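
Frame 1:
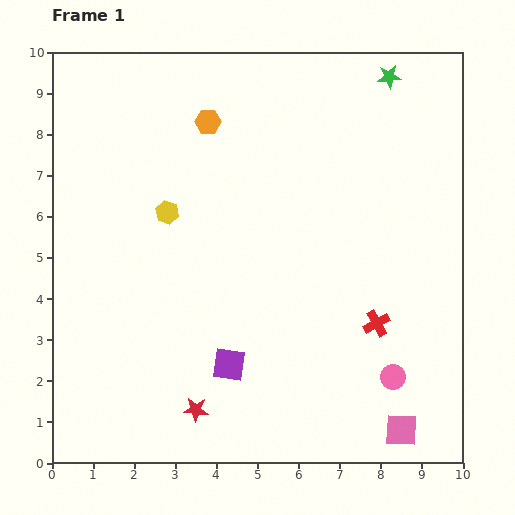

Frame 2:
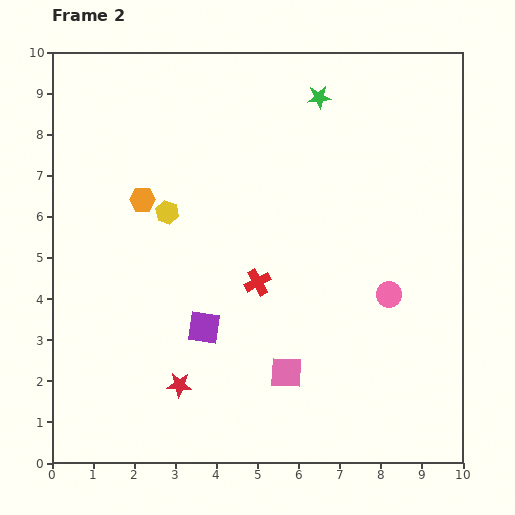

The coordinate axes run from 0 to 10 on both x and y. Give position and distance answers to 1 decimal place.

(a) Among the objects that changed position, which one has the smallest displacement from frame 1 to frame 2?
the red star

(moved 0.7)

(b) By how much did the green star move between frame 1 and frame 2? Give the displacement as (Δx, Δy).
(-1.7, -0.5)

The green star was at (8.2, 9.4) in frame 1 and (6.5, 8.9) in frame 2.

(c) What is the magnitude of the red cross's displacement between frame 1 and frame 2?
3.1

The red cross moved from (7.9, 3.4) to (5.0, 4.4), a distance of √(2.9² + 1.0²) ≈ 3.1.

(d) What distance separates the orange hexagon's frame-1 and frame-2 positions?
2.5

The orange hexagon moved from (3.8, 8.3) to (2.2, 6.4), a distance of √(1.6² + 1.9²) ≈ 2.5.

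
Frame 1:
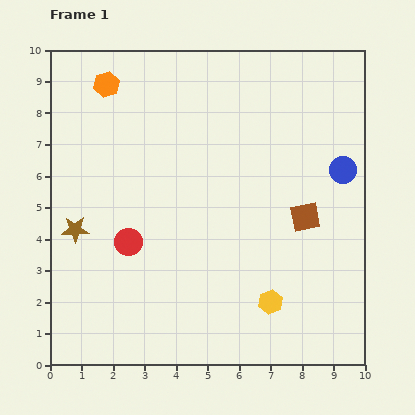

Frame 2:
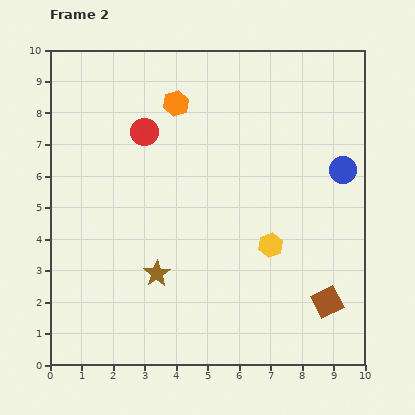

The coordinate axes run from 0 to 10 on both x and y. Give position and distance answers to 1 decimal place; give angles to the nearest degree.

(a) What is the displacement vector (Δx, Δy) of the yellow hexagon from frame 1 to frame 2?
(0.0, 1.8)

The yellow hexagon was at (7.0, 2.0) in frame 1 and (7.0, 3.8) in frame 2.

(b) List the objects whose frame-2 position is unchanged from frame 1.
the blue circle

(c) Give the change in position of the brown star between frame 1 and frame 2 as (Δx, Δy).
(2.6, -1.4)

The brown star was at (0.8, 4.3) in frame 1 and (3.4, 2.9) in frame 2.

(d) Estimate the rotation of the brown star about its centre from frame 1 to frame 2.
31° counter-clockwise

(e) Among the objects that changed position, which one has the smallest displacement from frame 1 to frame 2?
the yellow hexagon

(moved 1.8)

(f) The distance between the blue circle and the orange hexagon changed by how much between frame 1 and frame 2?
-2.3

Distance in frame 1: 8.0. Distance in frame 2: 5.7.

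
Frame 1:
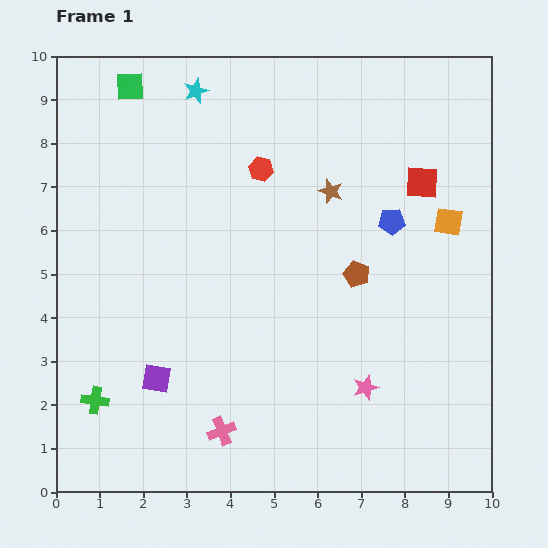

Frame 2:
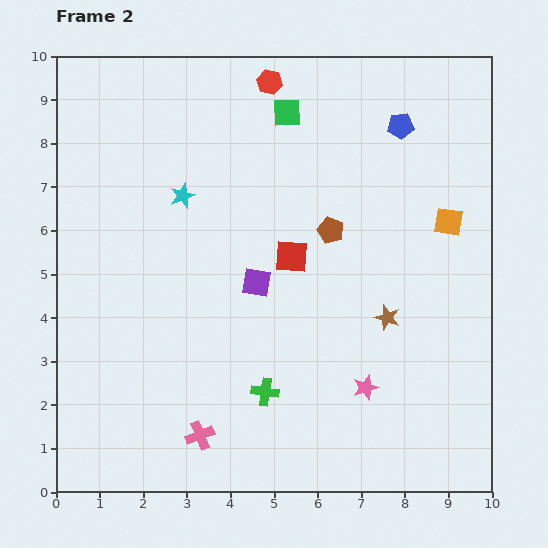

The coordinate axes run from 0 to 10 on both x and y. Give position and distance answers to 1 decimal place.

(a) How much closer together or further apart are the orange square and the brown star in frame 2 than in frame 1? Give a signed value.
-0.2

Distance in frame 1: 2.8. Distance in frame 2: 2.6.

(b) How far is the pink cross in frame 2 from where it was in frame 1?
0.5

The pink cross moved from (3.8, 1.4) to (3.3, 1.3), a distance of √(0.5² + 0.1²) ≈ 0.5.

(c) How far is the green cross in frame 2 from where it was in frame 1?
3.9

The green cross moved from (0.9, 2.1) to (4.8, 2.3), a distance of √(3.9² + 0.2²) ≈ 3.9.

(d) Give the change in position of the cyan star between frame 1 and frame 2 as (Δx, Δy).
(-0.3, -2.4)

The cyan star was at (3.2, 9.2) in frame 1 and (2.9, 6.8) in frame 2.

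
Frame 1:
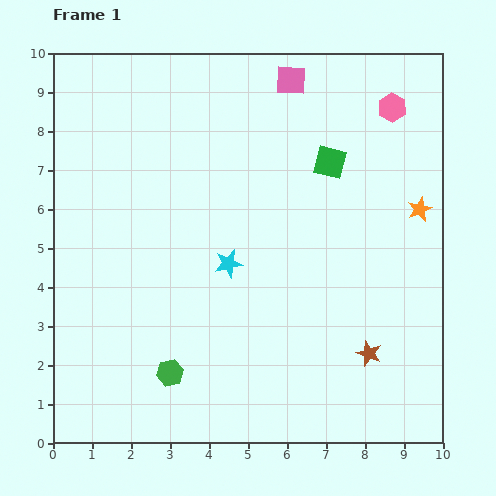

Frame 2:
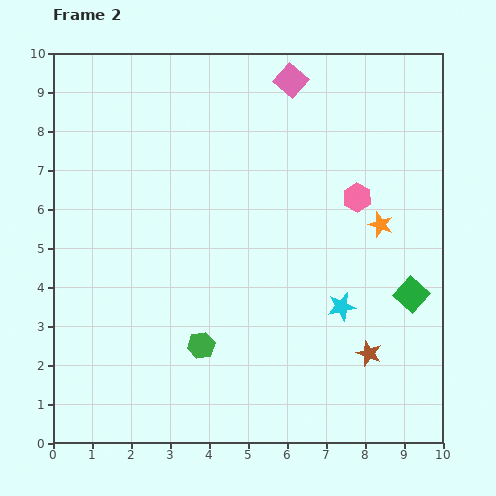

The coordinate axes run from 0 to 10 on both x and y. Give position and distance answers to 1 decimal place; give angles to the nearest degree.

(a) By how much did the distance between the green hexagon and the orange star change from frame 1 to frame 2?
-2.2

Distance in frame 1: 7.7. Distance in frame 2: 5.5.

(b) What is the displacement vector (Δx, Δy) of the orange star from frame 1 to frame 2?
(-1.0, -0.4)

The orange star was at (9.4, 6.0) in frame 1 and (8.4, 5.6) in frame 2.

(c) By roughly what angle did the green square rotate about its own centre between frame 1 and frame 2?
28° clockwise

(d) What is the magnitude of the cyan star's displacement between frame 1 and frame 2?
3.1

The cyan star moved from (4.5, 4.6) to (7.4, 3.5), a distance of √(2.9² + 1.1²) ≈ 3.1.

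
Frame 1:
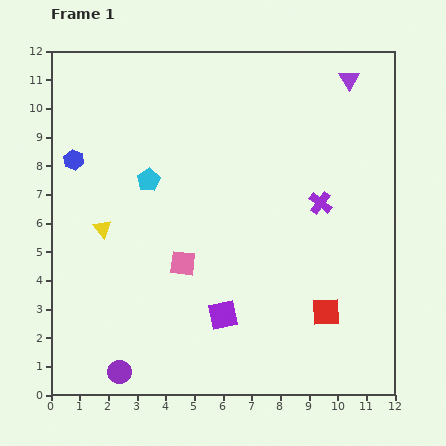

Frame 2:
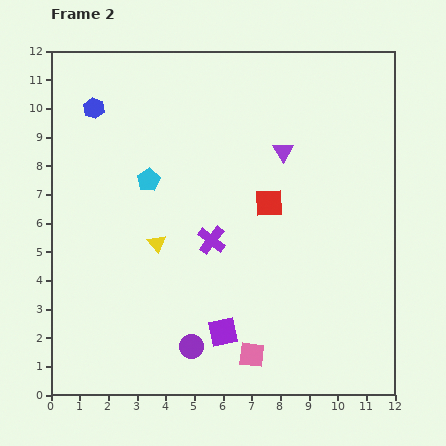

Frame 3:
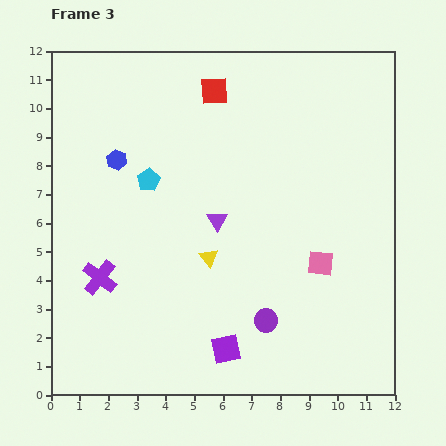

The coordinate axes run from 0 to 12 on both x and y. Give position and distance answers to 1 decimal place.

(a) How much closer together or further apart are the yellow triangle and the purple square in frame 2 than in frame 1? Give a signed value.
-1.3

Distance in frame 1: 5.2. Distance in frame 2: 3.9.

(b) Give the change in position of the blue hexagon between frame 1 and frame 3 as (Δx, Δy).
(1.5, 0.0)

The blue hexagon was at (0.8, 8.2) in frame 1 and (2.3, 8.2) in frame 3.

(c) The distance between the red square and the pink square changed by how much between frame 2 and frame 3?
+1.7

Distance in frame 2: 5.3. Distance in frame 3: 7.0.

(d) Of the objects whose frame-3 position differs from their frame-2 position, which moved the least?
the purple square

(moved 0.6)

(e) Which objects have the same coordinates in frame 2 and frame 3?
the cyan pentagon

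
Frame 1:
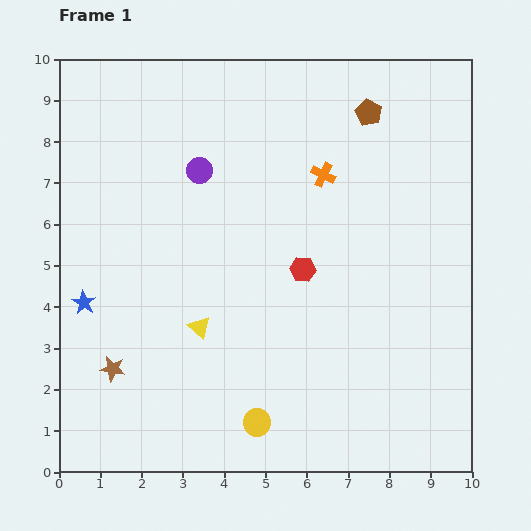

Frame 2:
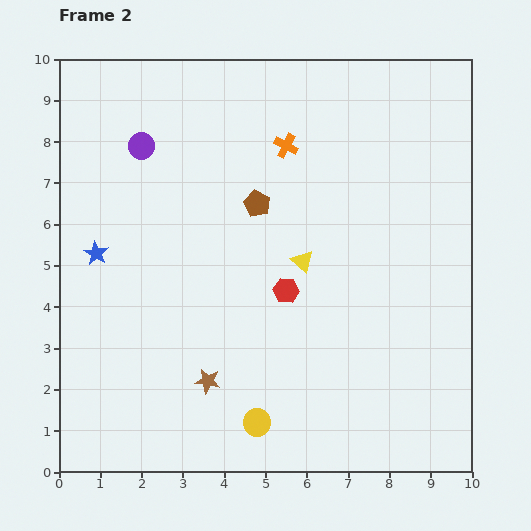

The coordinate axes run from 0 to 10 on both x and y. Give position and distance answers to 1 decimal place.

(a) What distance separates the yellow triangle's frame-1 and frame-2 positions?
3.0

The yellow triangle moved from (3.4, 3.5) to (5.9, 5.1), a distance of √(2.5² + 1.6²) ≈ 3.0.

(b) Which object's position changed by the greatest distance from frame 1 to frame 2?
the brown pentagon

(moved 3.5; next 3.0)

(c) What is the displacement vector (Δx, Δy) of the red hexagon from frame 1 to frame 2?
(-0.4, -0.5)

The red hexagon was at (5.9, 4.9) in frame 1 and (5.5, 4.4) in frame 2.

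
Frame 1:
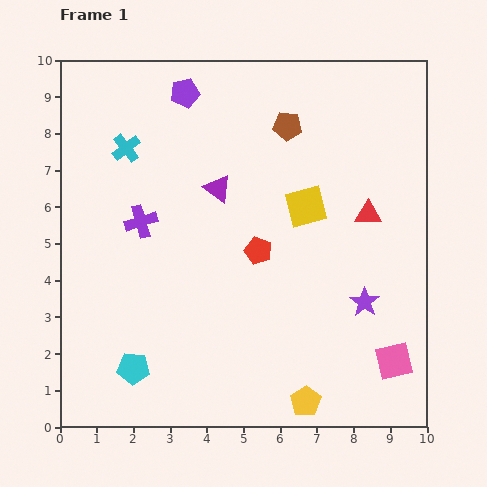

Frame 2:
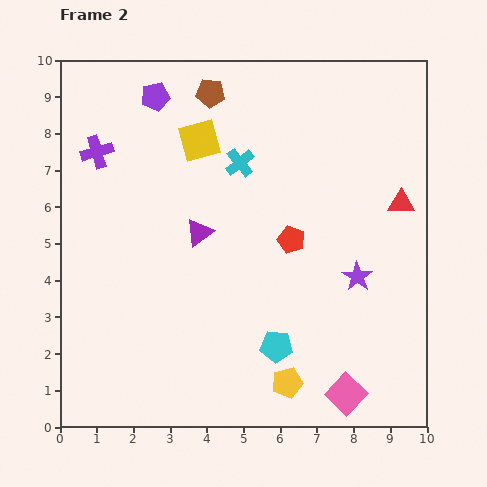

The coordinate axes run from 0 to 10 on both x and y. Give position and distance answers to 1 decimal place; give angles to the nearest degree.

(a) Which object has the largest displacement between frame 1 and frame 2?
the cyan pentagon

(moved 3.9; next 3.4)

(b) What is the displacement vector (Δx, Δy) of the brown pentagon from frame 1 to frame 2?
(-2.1, 0.9)

The brown pentagon was at (6.2, 8.2) in frame 1 and (4.1, 9.1) in frame 2.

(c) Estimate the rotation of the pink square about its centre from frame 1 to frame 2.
33° counter-clockwise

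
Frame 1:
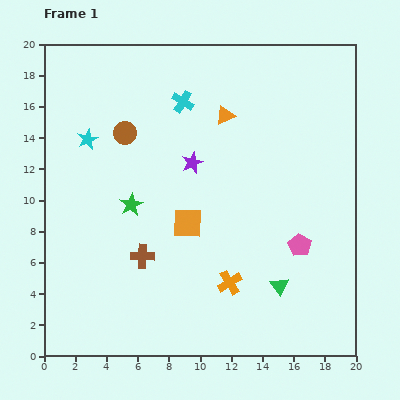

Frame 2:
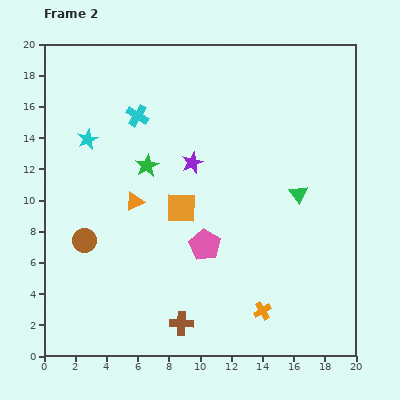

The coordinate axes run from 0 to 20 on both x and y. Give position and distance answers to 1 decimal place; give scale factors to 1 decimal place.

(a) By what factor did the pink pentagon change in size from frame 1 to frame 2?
1.4×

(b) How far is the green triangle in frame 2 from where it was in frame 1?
6.0

The green triangle moved from (15.1, 4.5) to (16.3, 10.4), a distance of √(1.2² + 5.9²) ≈ 6.0.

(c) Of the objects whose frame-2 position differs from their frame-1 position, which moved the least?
the orange square

(moved 1.1)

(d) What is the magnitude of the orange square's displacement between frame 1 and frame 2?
1.1

The orange square moved from (9.2, 8.5) to (8.8, 9.5), a distance of √(0.4² + 1.0²) ≈ 1.1.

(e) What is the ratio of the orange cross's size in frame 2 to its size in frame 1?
0.7×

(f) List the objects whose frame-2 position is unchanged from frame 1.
the cyan star, the purple star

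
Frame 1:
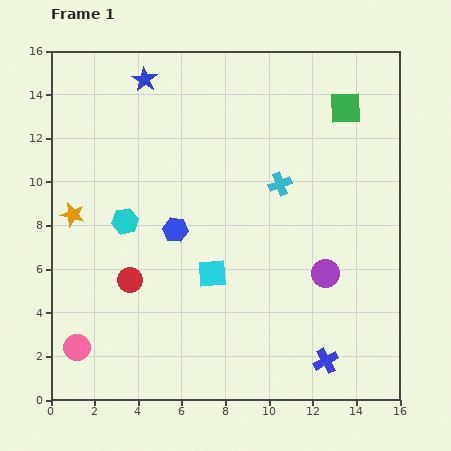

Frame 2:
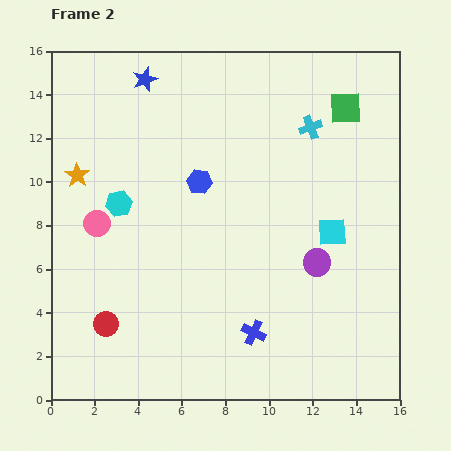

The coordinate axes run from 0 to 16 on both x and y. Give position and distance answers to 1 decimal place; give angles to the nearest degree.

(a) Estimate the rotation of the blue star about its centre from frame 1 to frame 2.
19° clockwise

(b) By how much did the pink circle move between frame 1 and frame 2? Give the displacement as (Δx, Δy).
(0.9, 5.7)

The pink circle was at (1.2, 2.4) in frame 1 and (2.1, 8.1) in frame 2.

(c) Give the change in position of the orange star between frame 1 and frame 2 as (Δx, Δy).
(0.2, 1.8)

The orange star was at (1.0, 8.5) in frame 1 and (1.2, 10.3) in frame 2.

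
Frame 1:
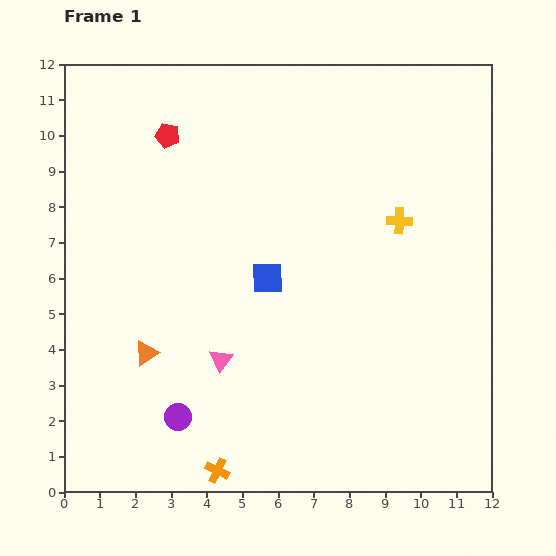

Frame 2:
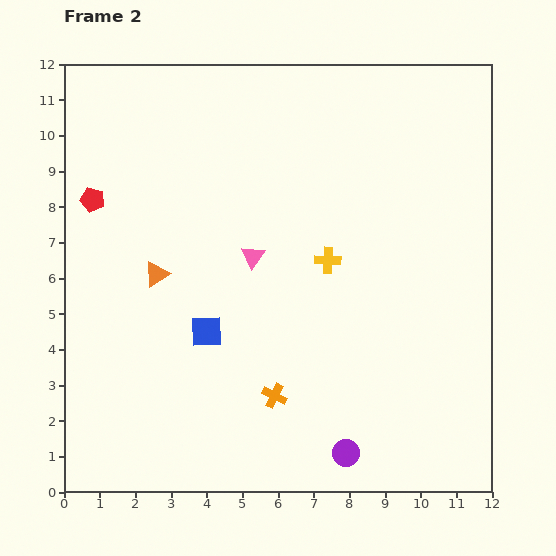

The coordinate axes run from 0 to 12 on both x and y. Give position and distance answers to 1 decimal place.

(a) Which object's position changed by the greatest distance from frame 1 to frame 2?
the purple circle

(moved 4.8; next 3.0)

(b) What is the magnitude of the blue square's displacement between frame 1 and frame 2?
2.3

The blue square moved from (5.7, 6.0) to (4.0, 4.5), a distance of √(1.7² + 1.5²) ≈ 2.3.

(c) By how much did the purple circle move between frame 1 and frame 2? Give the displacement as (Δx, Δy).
(4.7, -1.0)

The purple circle was at (3.2, 2.1) in frame 1 and (7.9, 1.1) in frame 2.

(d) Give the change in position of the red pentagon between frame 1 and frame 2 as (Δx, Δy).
(-2.1, -1.8)

The red pentagon was at (2.9, 10.0) in frame 1 and (0.8, 8.2) in frame 2.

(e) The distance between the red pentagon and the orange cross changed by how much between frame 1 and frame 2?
-2.0

Distance in frame 1: 9.5. Distance in frame 2: 7.5.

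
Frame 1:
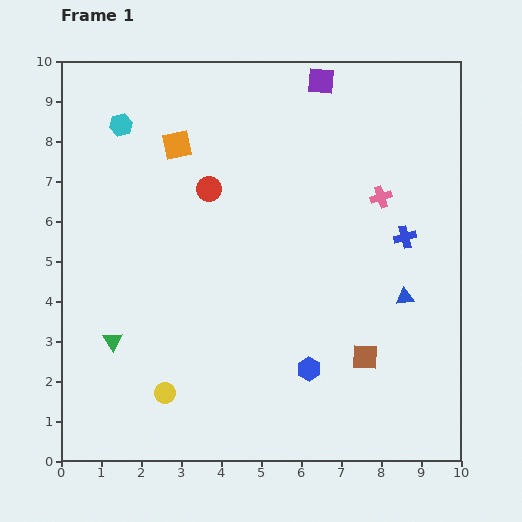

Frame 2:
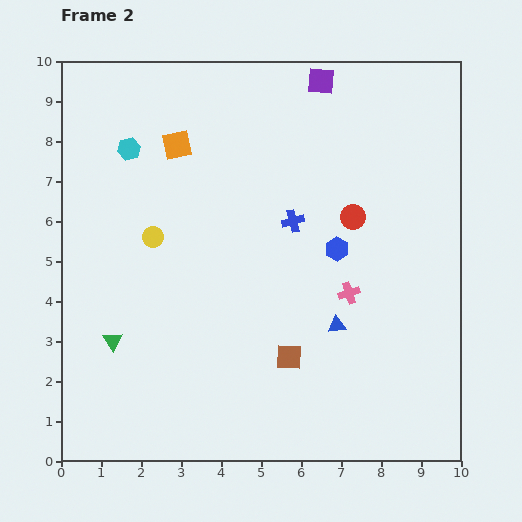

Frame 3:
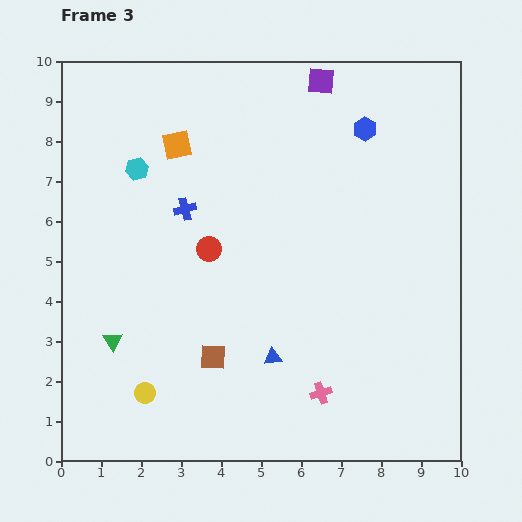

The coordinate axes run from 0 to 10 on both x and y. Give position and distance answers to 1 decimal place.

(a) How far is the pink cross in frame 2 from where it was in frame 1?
2.5

The pink cross moved from (8.0, 6.6) to (7.2, 4.2), a distance of √(0.8² + 2.4²) ≈ 2.5.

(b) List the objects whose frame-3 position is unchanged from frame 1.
the green triangle, the orange square, the purple square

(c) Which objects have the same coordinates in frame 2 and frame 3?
the green triangle, the orange square, the purple square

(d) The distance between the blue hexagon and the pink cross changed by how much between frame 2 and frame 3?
+5.6

Distance in frame 2: 1.1. Distance in frame 3: 6.7.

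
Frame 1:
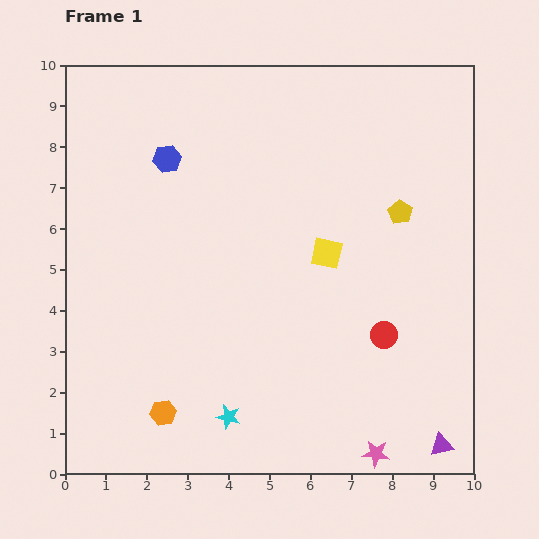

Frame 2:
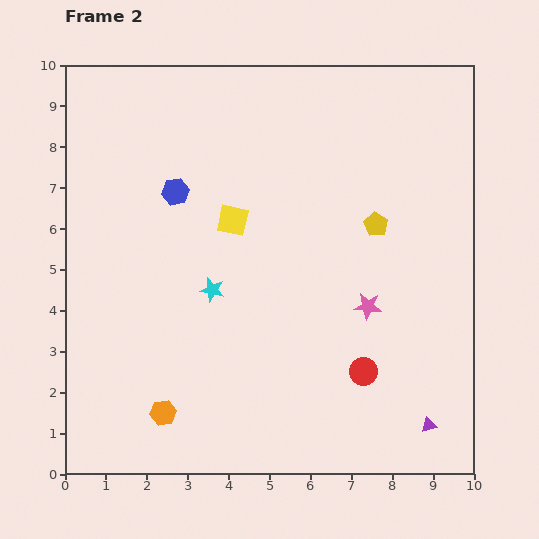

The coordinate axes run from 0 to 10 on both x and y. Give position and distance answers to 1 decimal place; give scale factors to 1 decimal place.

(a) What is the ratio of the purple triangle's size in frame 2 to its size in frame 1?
0.7×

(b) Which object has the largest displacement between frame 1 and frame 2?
the pink star

(moved 3.6; next 3.1)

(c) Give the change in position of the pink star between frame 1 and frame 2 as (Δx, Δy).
(-0.2, 3.6)

The pink star was at (7.6, 0.5) in frame 1 and (7.4, 4.1) in frame 2.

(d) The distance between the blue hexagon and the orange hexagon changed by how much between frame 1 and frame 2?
-0.8

Distance in frame 1: 6.2. Distance in frame 2: 5.4.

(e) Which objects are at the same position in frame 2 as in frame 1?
the orange hexagon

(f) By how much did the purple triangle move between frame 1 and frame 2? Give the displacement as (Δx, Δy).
(-0.3, 0.5)

The purple triangle was at (9.2, 0.7) in frame 1 and (8.9, 1.2) in frame 2.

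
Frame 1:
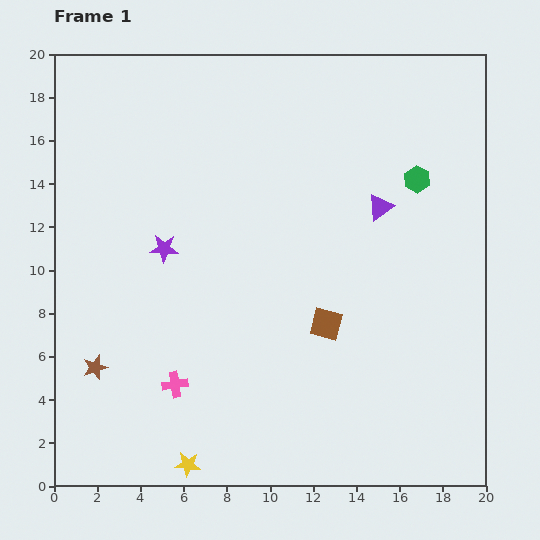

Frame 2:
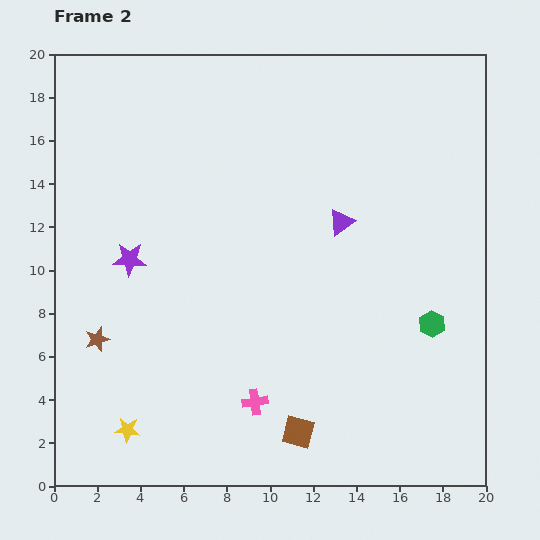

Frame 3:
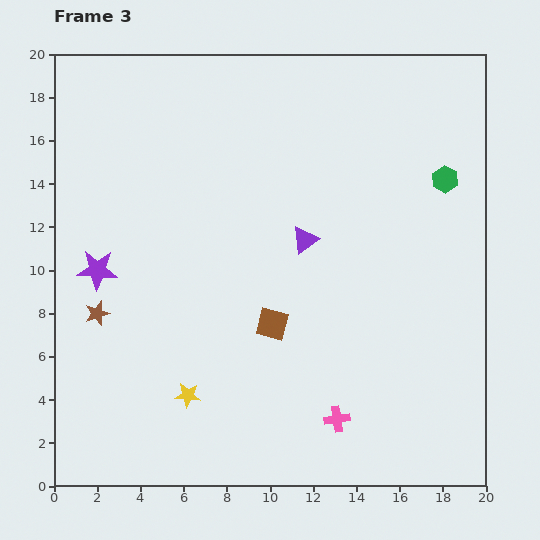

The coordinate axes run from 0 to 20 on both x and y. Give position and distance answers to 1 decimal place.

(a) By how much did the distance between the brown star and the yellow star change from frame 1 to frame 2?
-1.8

Distance in frame 1: 6.2. Distance in frame 2: 4.4.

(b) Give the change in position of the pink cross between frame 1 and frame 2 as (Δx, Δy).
(3.7, -0.8)

The pink cross was at (5.6, 4.7) in frame 1 and (9.3, 3.9) in frame 2.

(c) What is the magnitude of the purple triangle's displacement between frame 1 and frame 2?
1.9

The purple triangle moved from (15.1, 12.9) to (13.3, 12.2), a distance of √(1.8² + 0.7²) ≈ 1.9.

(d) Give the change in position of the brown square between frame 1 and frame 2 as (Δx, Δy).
(-1.3, -5.0)

The brown square was at (12.6, 7.5) in frame 1 and (11.3, 2.5) in frame 2.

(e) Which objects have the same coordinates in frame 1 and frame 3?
none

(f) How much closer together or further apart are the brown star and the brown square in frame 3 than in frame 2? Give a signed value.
-2.1

Distance in frame 2: 10.2. Distance in frame 3: 8.1.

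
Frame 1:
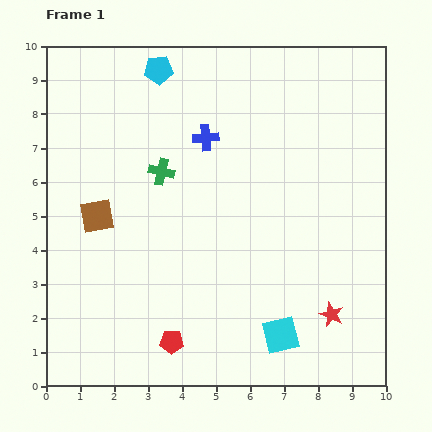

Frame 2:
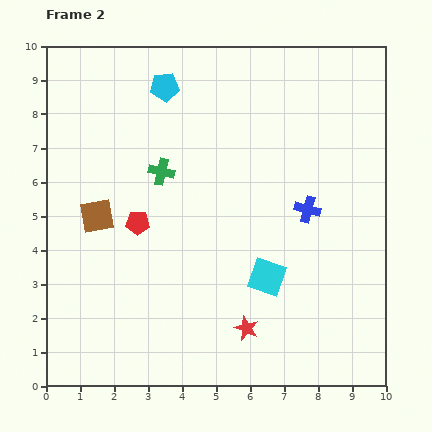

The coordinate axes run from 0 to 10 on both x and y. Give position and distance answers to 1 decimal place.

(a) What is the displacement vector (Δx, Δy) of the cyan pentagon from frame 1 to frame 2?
(0.2, -0.5)

The cyan pentagon was at (3.3, 9.3) in frame 1 and (3.5, 8.8) in frame 2.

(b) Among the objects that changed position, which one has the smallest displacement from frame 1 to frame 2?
the cyan pentagon

(moved 0.5)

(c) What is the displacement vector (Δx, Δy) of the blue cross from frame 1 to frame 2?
(3.0, -2.1)

The blue cross was at (4.7, 7.3) in frame 1 and (7.7, 5.2) in frame 2.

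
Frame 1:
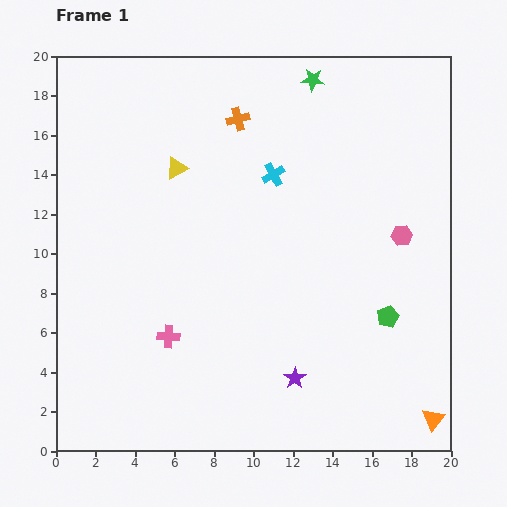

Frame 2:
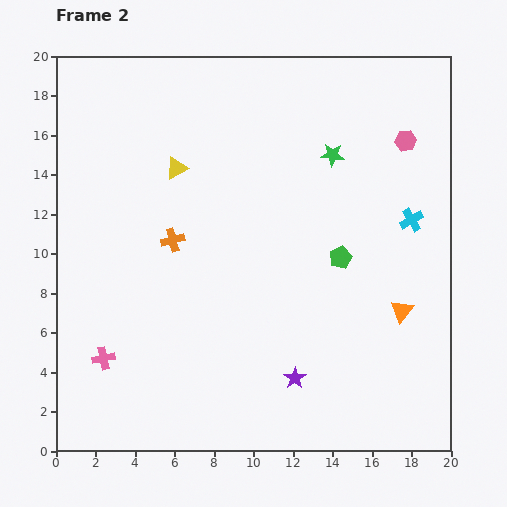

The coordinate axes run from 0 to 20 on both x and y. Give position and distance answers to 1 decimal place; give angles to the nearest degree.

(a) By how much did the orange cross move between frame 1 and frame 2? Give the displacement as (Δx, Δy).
(-3.3, -6.1)

The orange cross was at (9.2, 16.8) in frame 1 and (5.9, 10.7) in frame 2.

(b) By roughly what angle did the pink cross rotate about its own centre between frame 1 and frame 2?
15° counter-clockwise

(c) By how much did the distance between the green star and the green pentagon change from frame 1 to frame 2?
-7.4

Distance in frame 1: 12.6. Distance in frame 2: 5.2.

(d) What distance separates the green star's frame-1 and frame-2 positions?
3.9

The green star moved from (13.0, 18.8) to (14.0, 15.0), a distance of √(1.0² + 3.8²) ≈ 3.9.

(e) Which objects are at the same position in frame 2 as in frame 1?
the purple star, the yellow triangle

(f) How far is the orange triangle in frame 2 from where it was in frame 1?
5.7

The orange triangle moved from (19.1, 1.6) to (17.5, 7.1), a distance of √(1.6² + 5.5²) ≈ 5.7.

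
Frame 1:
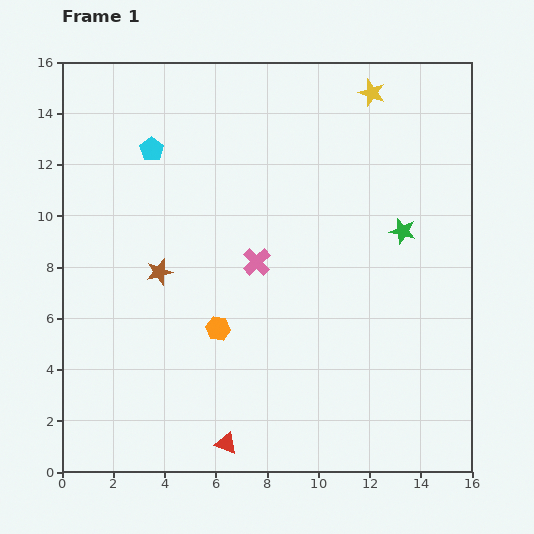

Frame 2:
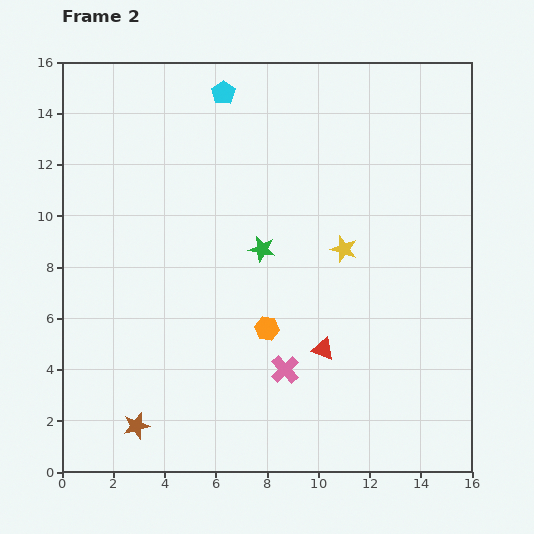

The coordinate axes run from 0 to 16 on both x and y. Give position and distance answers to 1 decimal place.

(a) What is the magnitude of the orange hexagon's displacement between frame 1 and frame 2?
1.9

The orange hexagon moved from (6.1, 5.6) to (8.0, 5.6), a distance of √(1.9² + 0.0²) ≈ 1.9.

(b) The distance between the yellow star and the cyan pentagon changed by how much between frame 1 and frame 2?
-1.2

Distance in frame 1: 8.9. Distance in frame 2: 7.7.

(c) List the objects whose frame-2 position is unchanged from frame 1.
none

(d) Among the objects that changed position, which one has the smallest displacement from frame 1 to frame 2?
the orange hexagon

(moved 1.9)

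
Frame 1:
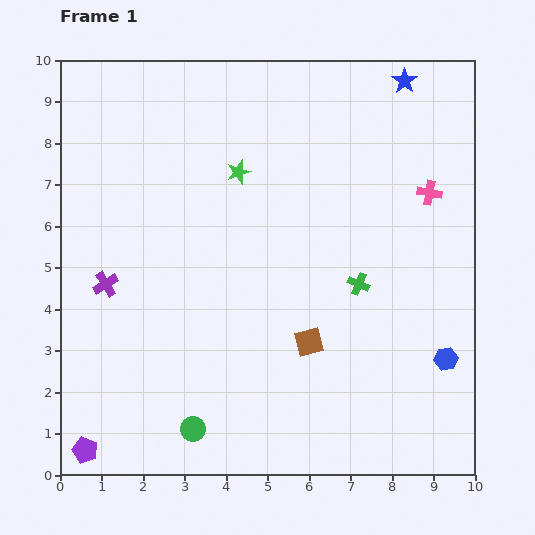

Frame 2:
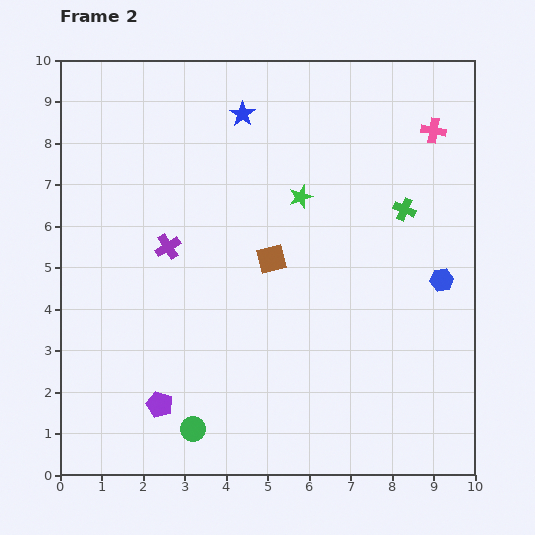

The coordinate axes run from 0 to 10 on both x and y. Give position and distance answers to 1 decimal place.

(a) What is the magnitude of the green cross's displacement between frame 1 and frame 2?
2.1

The green cross moved from (7.2, 4.6) to (8.3, 6.4), a distance of √(1.1² + 1.8²) ≈ 2.1.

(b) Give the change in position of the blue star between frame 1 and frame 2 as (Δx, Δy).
(-3.9, -0.8)

The blue star was at (8.3, 9.5) in frame 1 and (4.4, 8.7) in frame 2.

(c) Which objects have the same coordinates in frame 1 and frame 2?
the green circle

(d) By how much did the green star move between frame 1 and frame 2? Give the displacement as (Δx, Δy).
(1.5, -0.6)

The green star was at (4.3, 7.3) in frame 1 and (5.8, 6.7) in frame 2.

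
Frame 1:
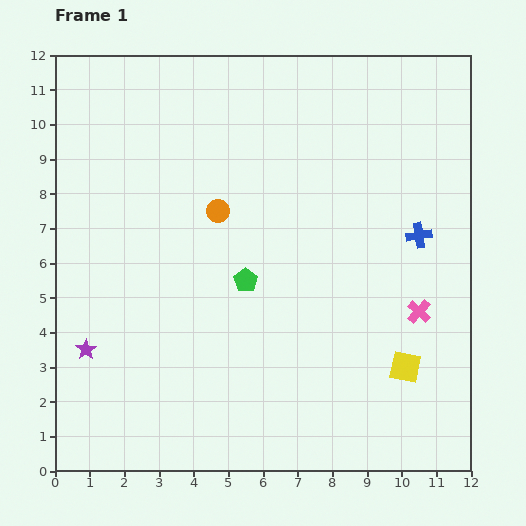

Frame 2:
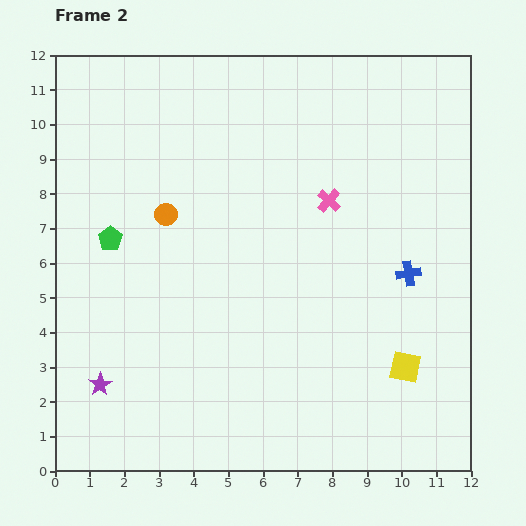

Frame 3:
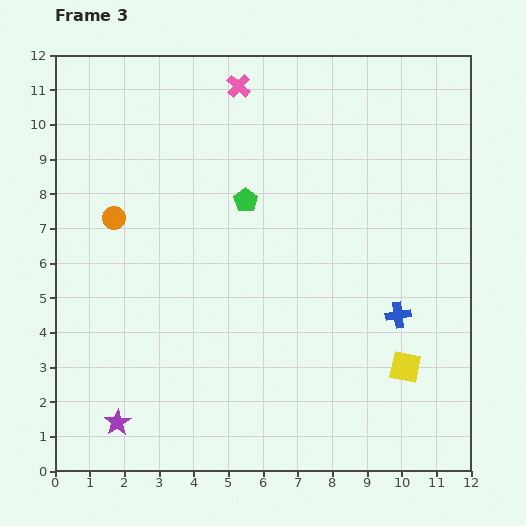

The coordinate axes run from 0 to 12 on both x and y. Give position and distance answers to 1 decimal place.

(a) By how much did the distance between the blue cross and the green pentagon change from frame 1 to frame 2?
+3.5

Distance in frame 1: 5.2. Distance in frame 2: 8.7.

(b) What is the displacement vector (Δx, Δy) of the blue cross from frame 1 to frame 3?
(-0.6, -2.3)

The blue cross was at (10.5, 6.8) in frame 1 and (9.9, 4.5) in frame 3.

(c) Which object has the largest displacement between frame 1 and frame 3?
the pink cross

(moved 8.3; next 3.0)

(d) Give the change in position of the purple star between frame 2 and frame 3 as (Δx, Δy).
(0.5, -1.1)

The purple star was at (1.3, 2.5) in frame 2 and (1.8, 1.4) in frame 3.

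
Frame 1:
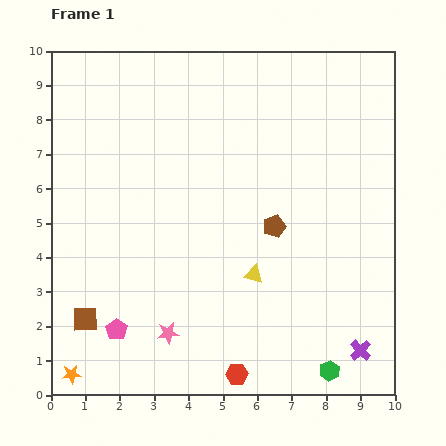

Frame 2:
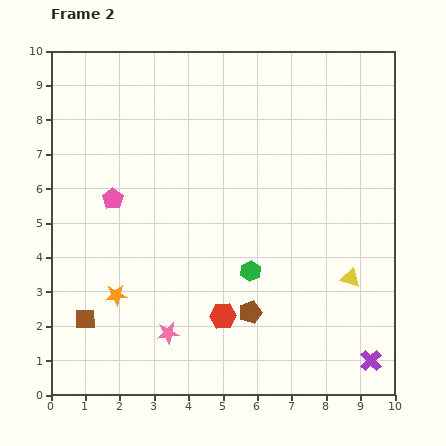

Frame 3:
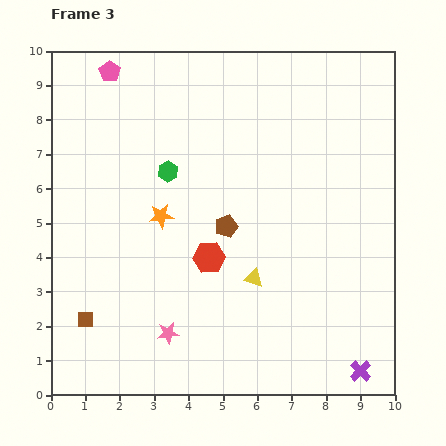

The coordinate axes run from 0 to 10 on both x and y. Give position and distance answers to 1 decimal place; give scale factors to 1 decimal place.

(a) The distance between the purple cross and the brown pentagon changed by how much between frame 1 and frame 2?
-0.6

Distance in frame 1: 4.4. Distance in frame 2: 3.8.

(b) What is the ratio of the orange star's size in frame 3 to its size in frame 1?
1.3×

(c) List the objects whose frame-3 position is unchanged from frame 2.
the brown square, the pink star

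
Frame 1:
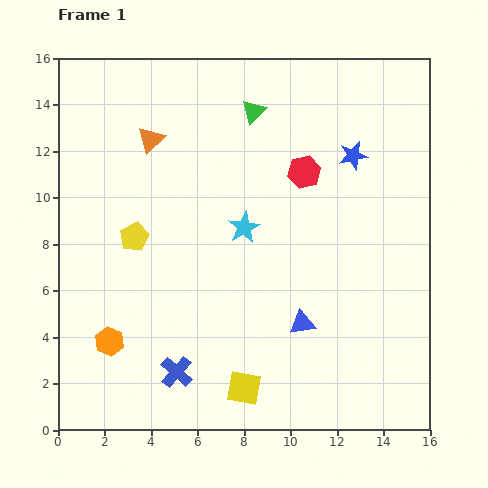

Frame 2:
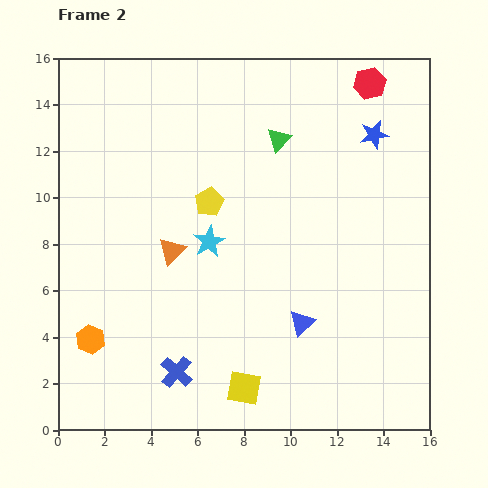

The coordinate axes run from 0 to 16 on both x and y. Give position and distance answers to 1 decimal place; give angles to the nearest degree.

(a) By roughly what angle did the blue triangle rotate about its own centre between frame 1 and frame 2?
34° counter-clockwise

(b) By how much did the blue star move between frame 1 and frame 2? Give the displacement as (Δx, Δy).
(0.9, 0.9)

The blue star was at (12.7, 11.8) in frame 1 and (13.6, 12.7) in frame 2.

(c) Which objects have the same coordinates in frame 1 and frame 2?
the blue cross, the yellow square, the blue triangle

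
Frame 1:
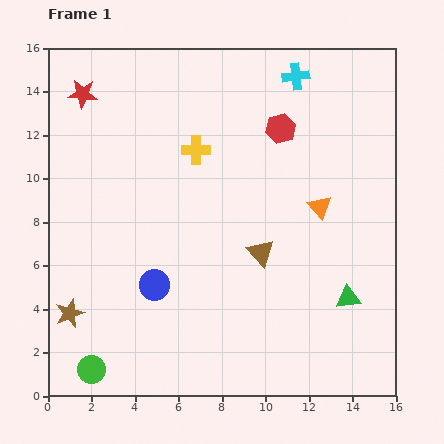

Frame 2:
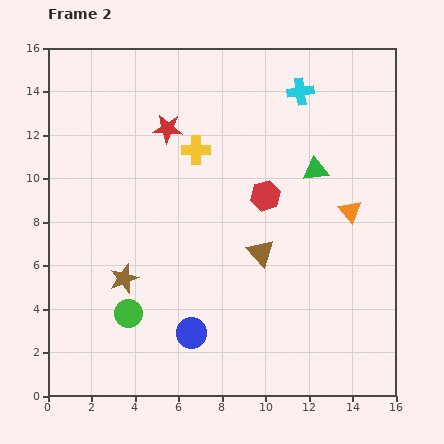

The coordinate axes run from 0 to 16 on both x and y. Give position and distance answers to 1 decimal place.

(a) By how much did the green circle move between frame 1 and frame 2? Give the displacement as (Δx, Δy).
(1.7, 2.6)

The green circle was at (2.0, 1.2) in frame 1 and (3.7, 3.8) in frame 2.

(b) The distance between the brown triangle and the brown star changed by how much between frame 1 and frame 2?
-2.8

Distance in frame 1: 9.2. Distance in frame 2: 6.4.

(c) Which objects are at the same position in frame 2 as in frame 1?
the brown triangle, the yellow cross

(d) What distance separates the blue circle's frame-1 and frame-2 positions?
2.8

The blue circle moved from (4.9, 5.1) to (6.6, 2.9), a distance of √(1.7² + 2.2²) ≈ 2.8.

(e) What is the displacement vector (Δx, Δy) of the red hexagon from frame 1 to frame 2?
(-0.7, -3.1)

The red hexagon was at (10.7, 12.3) in frame 1 and (10.0, 9.2) in frame 2.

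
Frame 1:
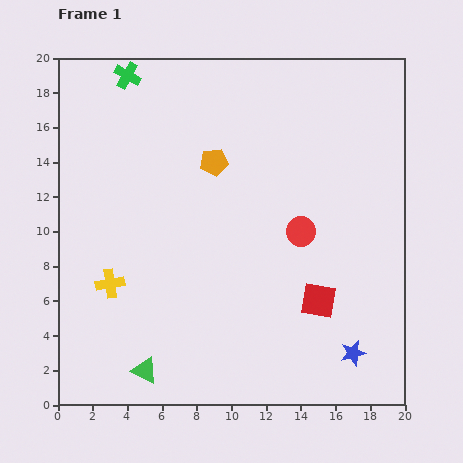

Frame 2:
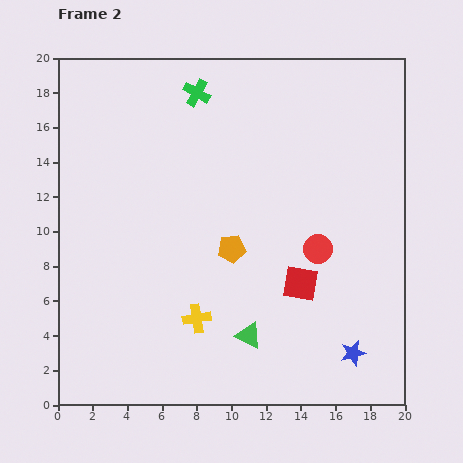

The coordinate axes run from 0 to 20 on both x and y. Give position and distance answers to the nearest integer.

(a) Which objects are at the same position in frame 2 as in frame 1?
the blue star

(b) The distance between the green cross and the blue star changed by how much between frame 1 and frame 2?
-4

Distance in frame 1: 21. Distance in frame 2: 17.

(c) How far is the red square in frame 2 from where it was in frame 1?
1

The red square moved from (15, 6) to (14, 7), a distance of √(1² + 1²) ≈ 1.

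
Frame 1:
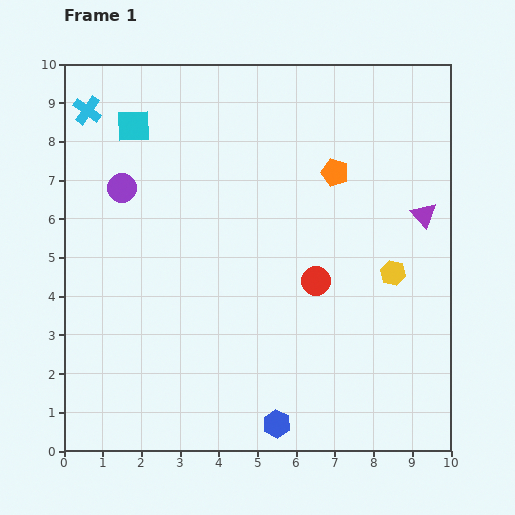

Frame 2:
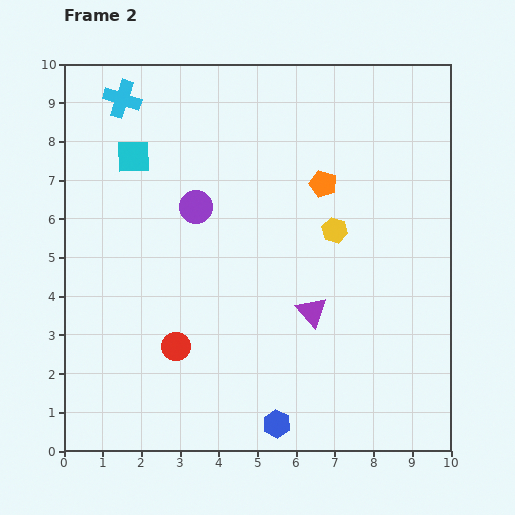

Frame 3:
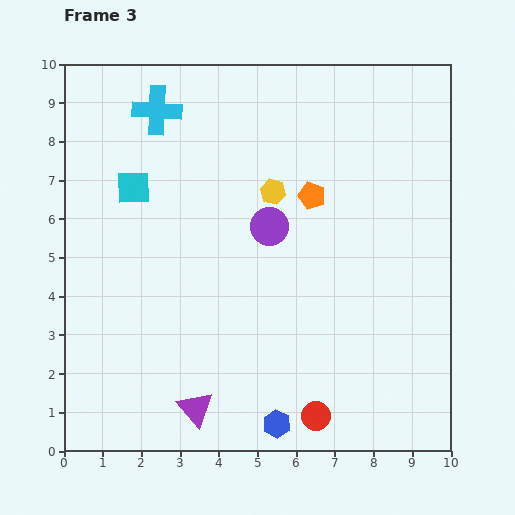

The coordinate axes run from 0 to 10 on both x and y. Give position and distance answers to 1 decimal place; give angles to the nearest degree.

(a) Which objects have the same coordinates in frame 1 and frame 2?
the blue hexagon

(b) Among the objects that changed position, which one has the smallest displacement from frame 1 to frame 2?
the orange pentagon

(moved 0.4)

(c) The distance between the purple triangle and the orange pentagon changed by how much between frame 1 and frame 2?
+0.8

Distance in frame 1: 2.5. Distance in frame 2: 3.3.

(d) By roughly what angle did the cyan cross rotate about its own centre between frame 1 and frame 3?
32° counter-clockwise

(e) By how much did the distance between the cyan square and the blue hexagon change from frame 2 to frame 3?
-0.7

Distance in frame 2: 7.8. Distance in frame 3: 7.1.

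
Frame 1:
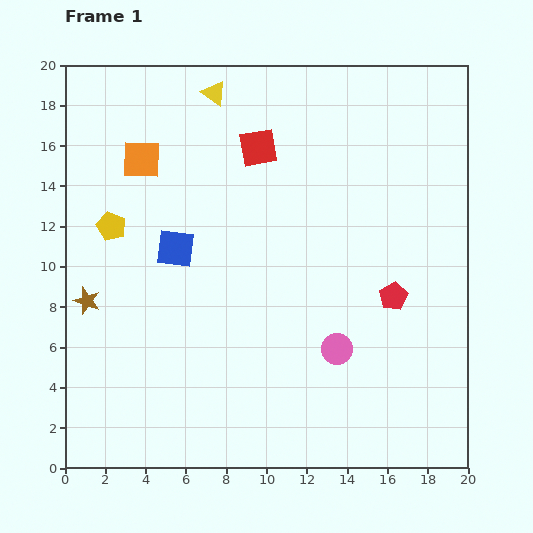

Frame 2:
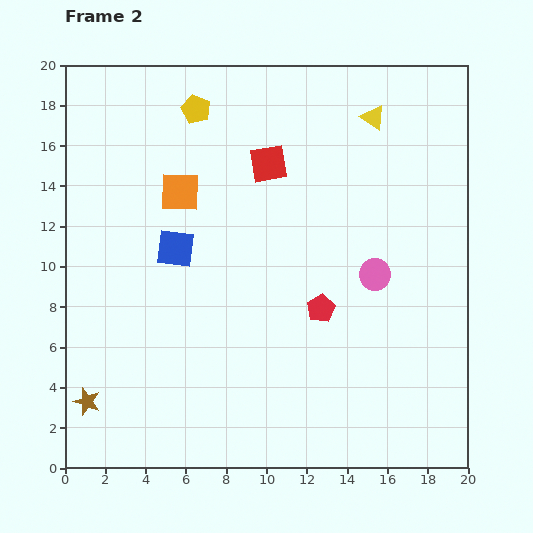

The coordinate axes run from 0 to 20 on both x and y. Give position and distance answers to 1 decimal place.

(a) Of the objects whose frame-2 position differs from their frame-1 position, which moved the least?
the red square

(moved 0.9)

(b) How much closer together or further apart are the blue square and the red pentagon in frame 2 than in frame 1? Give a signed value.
-3.3

Distance in frame 1: 11.1. Distance in frame 2: 7.8.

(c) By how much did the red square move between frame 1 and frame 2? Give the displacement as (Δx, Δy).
(0.5, -0.8)

The red square was at (9.6, 15.9) in frame 1 and (10.1, 15.1) in frame 2.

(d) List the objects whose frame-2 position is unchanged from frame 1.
the blue square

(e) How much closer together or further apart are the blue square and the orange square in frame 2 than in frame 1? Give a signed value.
-1.9

Distance in frame 1: 4.7. Distance in frame 2: 2.8.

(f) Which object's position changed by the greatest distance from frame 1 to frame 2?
the yellow triangle

(moved 8.0; next 7.2)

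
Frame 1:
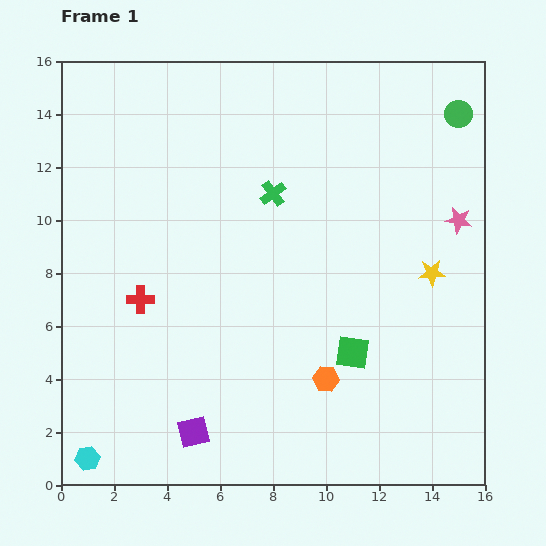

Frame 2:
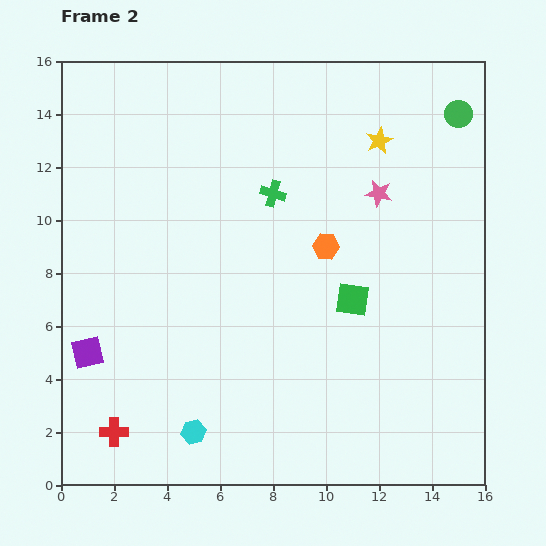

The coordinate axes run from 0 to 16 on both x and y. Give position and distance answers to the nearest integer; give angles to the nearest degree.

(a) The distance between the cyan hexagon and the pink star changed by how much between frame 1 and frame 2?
-6

Distance in frame 1: 17. Distance in frame 2: 11.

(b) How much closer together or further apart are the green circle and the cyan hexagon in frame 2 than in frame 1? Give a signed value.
-3

Distance in frame 1: 19. Distance in frame 2: 16.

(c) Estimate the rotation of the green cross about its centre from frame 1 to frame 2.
37° counter-clockwise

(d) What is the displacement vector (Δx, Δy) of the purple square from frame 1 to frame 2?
(-4, 3)

The purple square was at (5, 2) in frame 1 and (1, 5) in frame 2.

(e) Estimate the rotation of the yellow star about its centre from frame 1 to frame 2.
22° counter-clockwise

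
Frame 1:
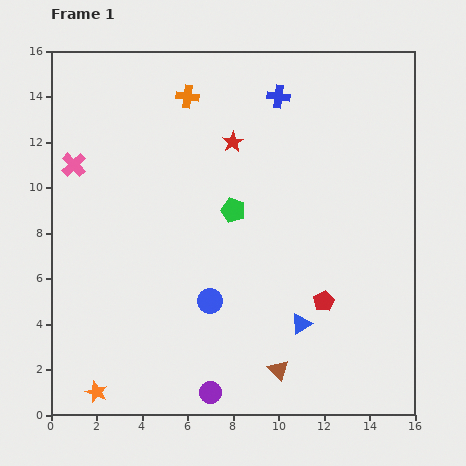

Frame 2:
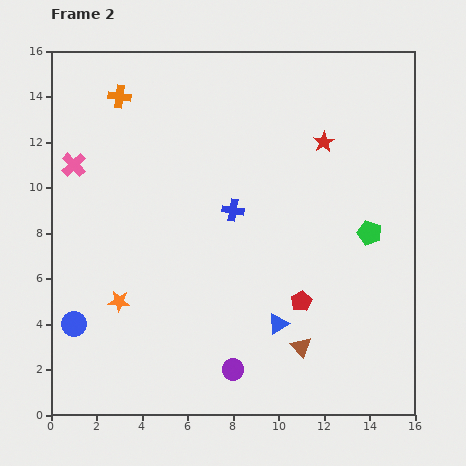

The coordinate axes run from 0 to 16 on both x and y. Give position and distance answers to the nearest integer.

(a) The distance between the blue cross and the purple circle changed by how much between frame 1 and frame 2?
-6

Distance in frame 1: 13. Distance in frame 2: 7.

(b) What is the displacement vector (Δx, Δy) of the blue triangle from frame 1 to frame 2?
(-1, 0)

The blue triangle was at (11, 4) in frame 1 and (10, 4) in frame 2.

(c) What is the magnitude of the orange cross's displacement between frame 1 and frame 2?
3

The orange cross moved from (6, 14) to (3, 14), a distance of √(3² + 0²) ≈ 3.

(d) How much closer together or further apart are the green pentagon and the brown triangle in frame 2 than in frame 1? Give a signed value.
-1

Distance in frame 1: 7. Distance in frame 2: 6.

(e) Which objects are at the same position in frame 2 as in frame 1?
the pink cross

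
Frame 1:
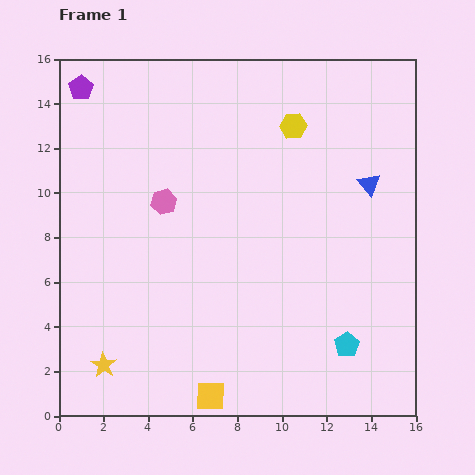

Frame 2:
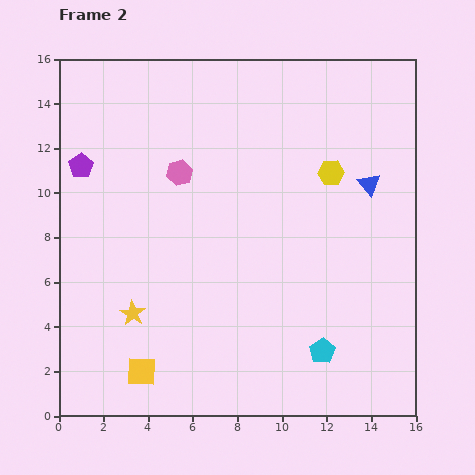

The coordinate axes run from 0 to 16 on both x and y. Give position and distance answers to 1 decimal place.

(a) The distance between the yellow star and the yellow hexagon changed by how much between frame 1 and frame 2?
-2.8

Distance in frame 1: 13.7. Distance in frame 2: 10.9.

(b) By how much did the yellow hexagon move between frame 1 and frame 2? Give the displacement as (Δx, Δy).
(1.7, -2.1)

The yellow hexagon was at (10.5, 13.0) in frame 1 and (12.2, 10.9) in frame 2.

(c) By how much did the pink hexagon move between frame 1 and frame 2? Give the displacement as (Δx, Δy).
(0.7, 1.3)

The pink hexagon was at (4.7, 9.6) in frame 1 and (5.4, 10.9) in frame 2.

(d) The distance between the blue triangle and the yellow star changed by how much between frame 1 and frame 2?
-2.3

Distance in frame 1: 14.4. Distance in frame 2: 12.1.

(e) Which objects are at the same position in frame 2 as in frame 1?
the blue triangle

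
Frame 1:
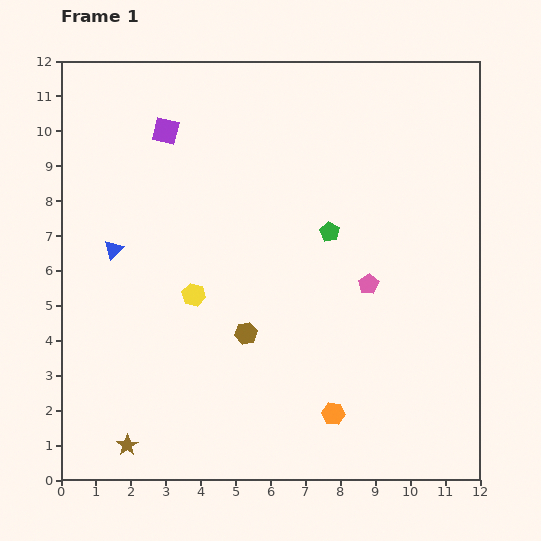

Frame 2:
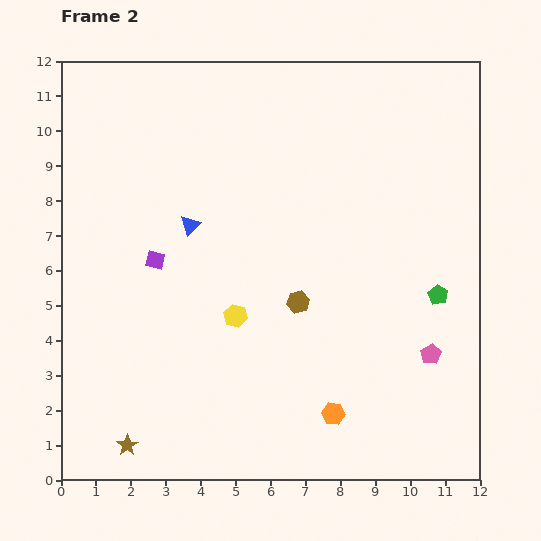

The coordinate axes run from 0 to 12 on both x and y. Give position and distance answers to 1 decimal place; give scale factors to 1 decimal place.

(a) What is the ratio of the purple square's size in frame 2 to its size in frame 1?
0.7×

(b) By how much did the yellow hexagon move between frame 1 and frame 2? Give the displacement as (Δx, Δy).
(1.2, -0.6)

The yellow hexagon was at (3.8, 5.3) in frame 1 and (5.0, 4.7) in frame 2.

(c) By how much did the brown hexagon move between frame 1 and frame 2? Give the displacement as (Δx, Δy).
(1.5, 0.9)

The brown hexagon was at (5.3, 4.2) in frame 1 and (6.8, 5.1) in frame 2.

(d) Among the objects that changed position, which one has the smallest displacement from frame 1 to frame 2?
the yellow hexagon

(moved 1.3)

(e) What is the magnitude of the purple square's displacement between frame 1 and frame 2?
3.7

The purple square moved from (3.0, 10.0) to (2.7, 6.3), a distance of √(0.3² + 3.7²) ≈ 3.7.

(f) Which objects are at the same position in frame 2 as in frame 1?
the orange hexagon, the brown star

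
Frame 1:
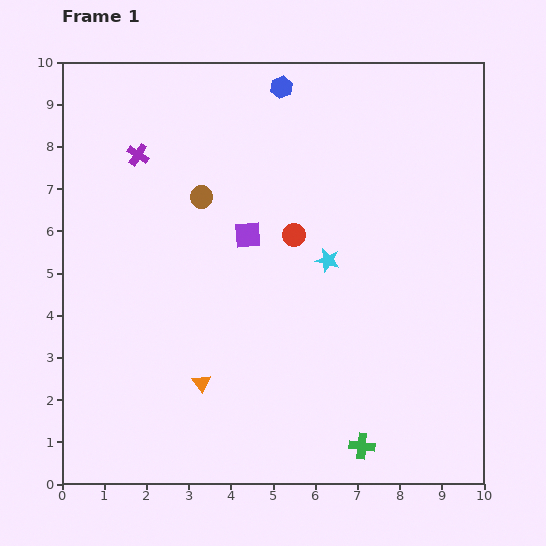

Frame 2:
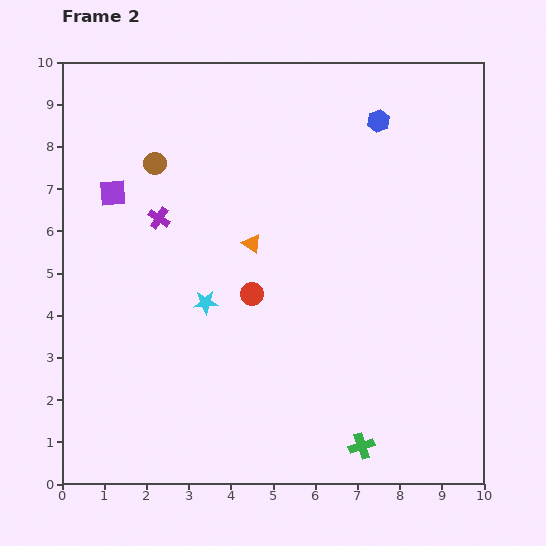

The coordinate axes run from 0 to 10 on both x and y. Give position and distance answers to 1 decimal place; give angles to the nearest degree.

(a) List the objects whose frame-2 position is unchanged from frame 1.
the green cross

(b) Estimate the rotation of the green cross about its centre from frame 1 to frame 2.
24° counter-clockwise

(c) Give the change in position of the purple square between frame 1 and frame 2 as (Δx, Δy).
(-3.2, 1.0)

The purple square was at (4.4, 5.9) in frame 1 and (1.2, 6.9) in frame 2.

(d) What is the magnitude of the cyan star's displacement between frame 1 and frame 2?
3.1

The cyan star moved from (6.3, 5.3) to (3.4, 4.3), a distance of √(2.9² + 1.0²) ≈ 3.1.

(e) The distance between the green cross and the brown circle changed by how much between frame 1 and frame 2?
+1.3

Distance in frame 1: 7.0. Distance in frame 2: 8.3.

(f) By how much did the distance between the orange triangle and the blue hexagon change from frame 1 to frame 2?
-3.1

Distance in frame 1: 7.3. Distance in frame 2: 4.2.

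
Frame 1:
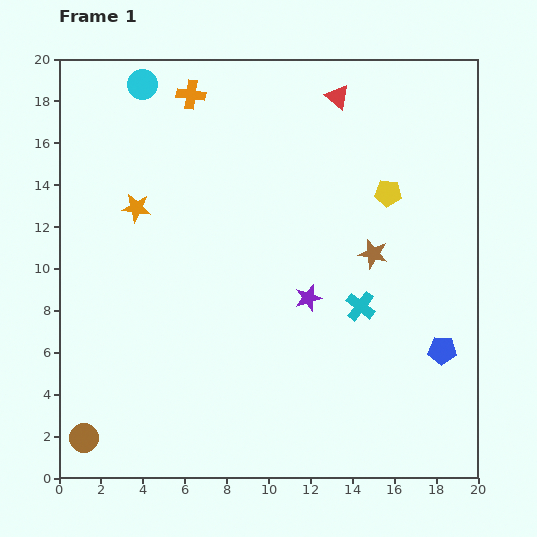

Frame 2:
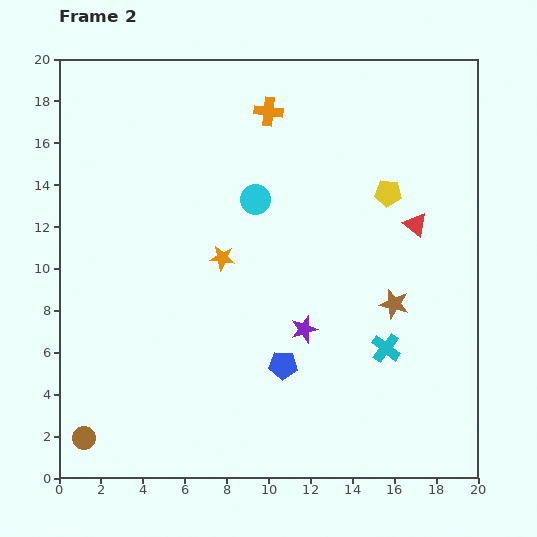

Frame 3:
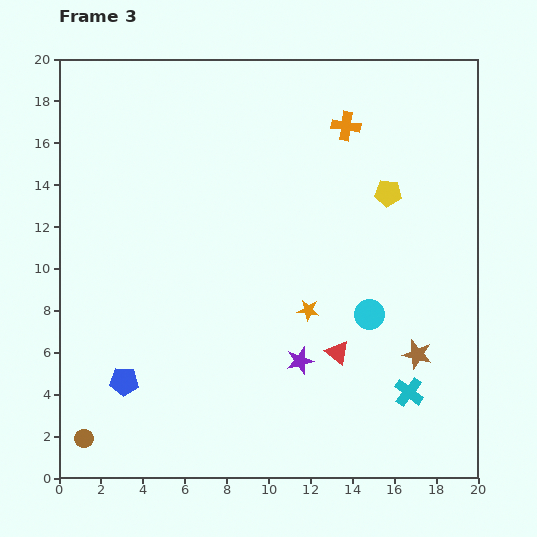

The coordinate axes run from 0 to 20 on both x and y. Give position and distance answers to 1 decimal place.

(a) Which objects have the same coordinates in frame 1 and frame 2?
the yellow pentagon, the brown circle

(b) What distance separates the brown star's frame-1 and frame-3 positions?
5.2

The brown star moved from (15.0, 10.7) to (17.1, 5.9), a distance of √(2.1² + 4.8²) ≈ 5.2.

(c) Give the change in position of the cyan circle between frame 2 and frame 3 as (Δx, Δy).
(5.4, -5.5)

The cyan circle was at (9.4, 13.3) in frame 2 and (14.8, 7.8) in frame 3.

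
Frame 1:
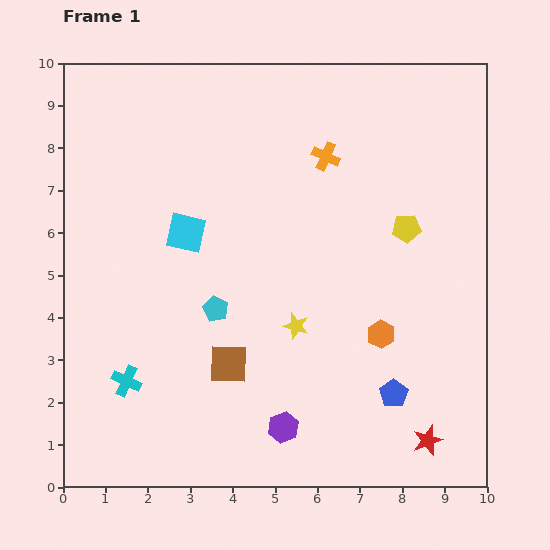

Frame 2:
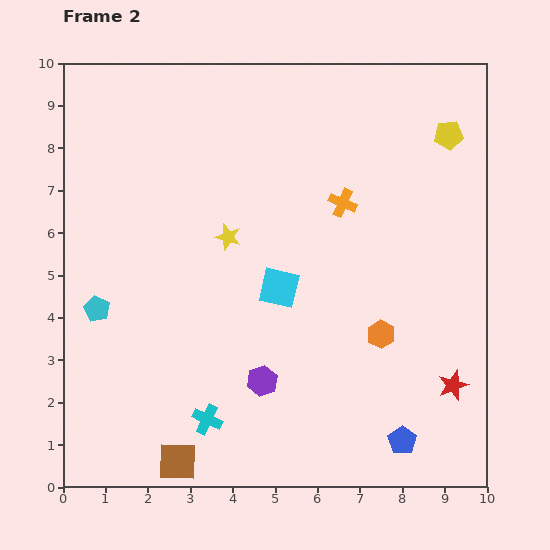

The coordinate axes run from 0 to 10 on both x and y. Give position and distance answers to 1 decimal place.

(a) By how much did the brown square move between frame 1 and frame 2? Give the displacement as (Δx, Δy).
(-1.2, -2.3)

The brown square was at (3.9, 2.9) in frame 1 and (2.7, 0.6) in frame 2.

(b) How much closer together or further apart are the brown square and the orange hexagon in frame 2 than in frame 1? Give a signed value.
+2.0

Distance in frame 1: 3.7. Distance in frame 2: 5.7.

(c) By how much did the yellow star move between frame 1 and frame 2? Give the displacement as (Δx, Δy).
(-1.6, 2.1)

The yellow star was at (5.5, 3.8) in frame 1 and (3.9, 5.9) in frame 2.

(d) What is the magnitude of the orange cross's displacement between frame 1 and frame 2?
1.2

The orange cross moved from (6.2, 7.8) to (6.6, 6.7), a distance of √(0.4² + 1.1²) ≈ 1.2.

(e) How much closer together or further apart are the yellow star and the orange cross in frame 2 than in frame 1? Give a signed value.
-1.3

Distance in frame 1: 4.1. Distance in frame 2: 2.8.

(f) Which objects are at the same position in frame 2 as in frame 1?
the orange hexagon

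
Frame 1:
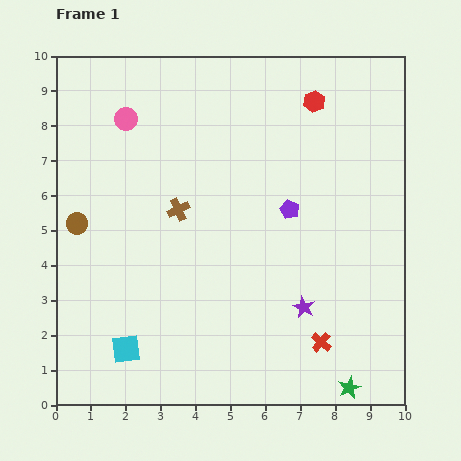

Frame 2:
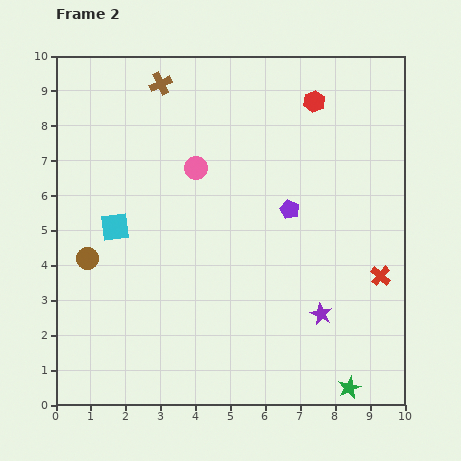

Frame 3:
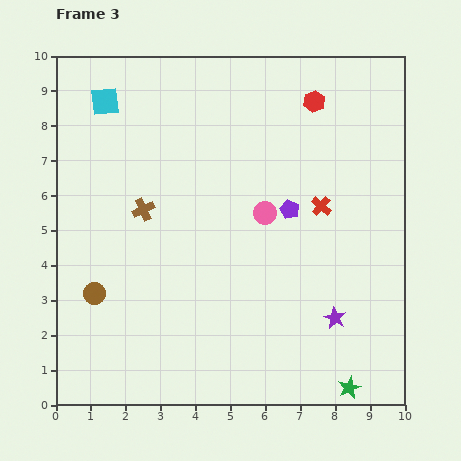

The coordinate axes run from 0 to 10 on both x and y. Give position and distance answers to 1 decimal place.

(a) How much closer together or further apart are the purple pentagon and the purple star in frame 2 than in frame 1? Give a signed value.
+0.3

Distance in frame 1: 2.8. Distance in frame 2: 3.1.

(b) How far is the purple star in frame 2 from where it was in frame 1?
0.5

The purple star moved from (7.1, 2.8) to (7.6, 2.6), a distance of √(0.5² + 0.2²) ≈ 0.5.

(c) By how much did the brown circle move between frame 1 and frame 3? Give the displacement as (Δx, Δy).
(0.5, -2.0)

The brown circle was at (0.6, 5.2) in frame 1 and (1.1, 3.2) in frame 3.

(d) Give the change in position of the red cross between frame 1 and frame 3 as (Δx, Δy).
(0.0, 3.9)

The red cross was at (7.6, 1.8) in frame 1 and (7.6, 5.7) in frame 3.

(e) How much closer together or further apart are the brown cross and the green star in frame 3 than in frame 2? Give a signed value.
-2.4

Distance in frame 2: 10.2. Distance in frame 3: 7.8.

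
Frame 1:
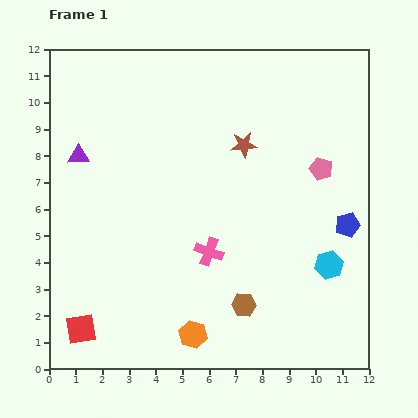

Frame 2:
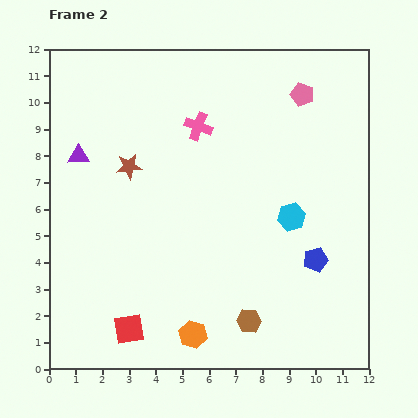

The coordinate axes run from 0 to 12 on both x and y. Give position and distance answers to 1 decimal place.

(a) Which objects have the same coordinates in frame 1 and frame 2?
the orange hexagon, the purple triangle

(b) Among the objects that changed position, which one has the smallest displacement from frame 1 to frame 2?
the brown hexagon

(moved 0.6)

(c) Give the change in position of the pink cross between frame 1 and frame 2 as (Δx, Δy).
(-0.4, 4.7)

The pink cross was at (6.0, 4.4) in frame 1 and (5.6, 9.1) in frame 2.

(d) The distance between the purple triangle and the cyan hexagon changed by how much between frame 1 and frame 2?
-2.0

Distance in frame 1: 10.3. Distance in frame 2: 8.3.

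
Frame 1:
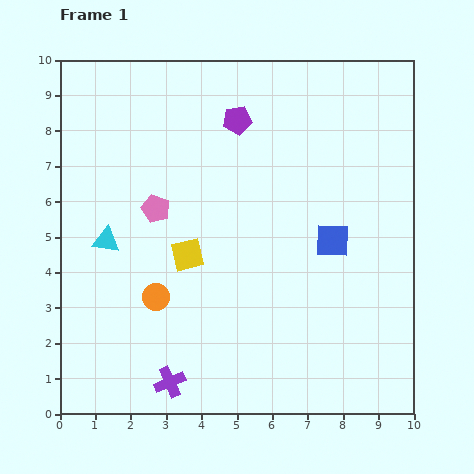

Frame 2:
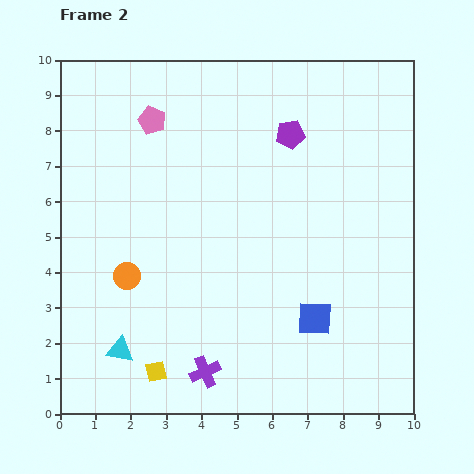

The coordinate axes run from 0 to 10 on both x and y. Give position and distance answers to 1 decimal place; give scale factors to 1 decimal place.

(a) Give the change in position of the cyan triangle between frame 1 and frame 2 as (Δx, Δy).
(0.4, -3.1)

The cyan triangle was at (1.3, 4.9) in frame 1 and (1.7, 1.8) in frame 2.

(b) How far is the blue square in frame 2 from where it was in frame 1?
2.3

The blue square moved from (7.7, 4.9) to (7.2, 2.7), a distance of √(0.5² + 2.2²) ≈ 2.3.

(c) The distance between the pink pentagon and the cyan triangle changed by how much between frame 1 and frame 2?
+4.9

Distance in frame 1: 1.7. Distance in frame 2: 6.6.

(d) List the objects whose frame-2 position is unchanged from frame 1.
none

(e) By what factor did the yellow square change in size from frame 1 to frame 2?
0.6×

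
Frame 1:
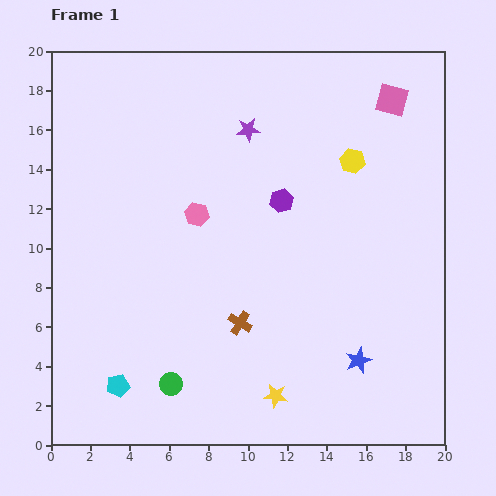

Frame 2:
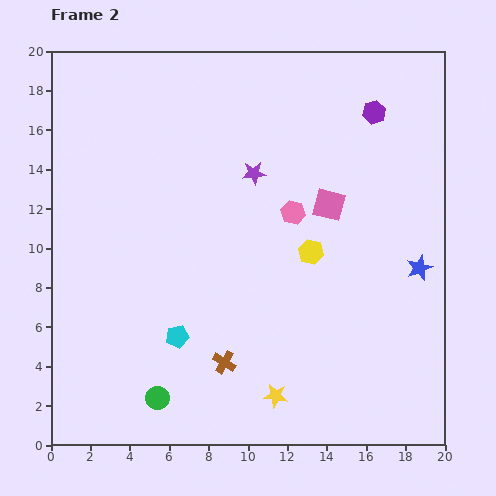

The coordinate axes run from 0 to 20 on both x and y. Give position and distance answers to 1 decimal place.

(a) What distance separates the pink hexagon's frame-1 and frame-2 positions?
4.9

The pink hexagon moved from (7.4, 11.7) to (12.3, 11.8), a distance of √(4.9² + 0.1²) ≈ 4.9.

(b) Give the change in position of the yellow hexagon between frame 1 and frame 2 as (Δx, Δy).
(-2.1, -4.6)

The yellow hexagon was at (15.3, 14.4) in frame 1 and (13.2, 9.8) in frame 2.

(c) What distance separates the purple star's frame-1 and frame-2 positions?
2.2

The purple star moved from (10.0, 16.0) to (10.3, 13.8), a distance of √(0.3² + 2.2²) ≈ 2.2.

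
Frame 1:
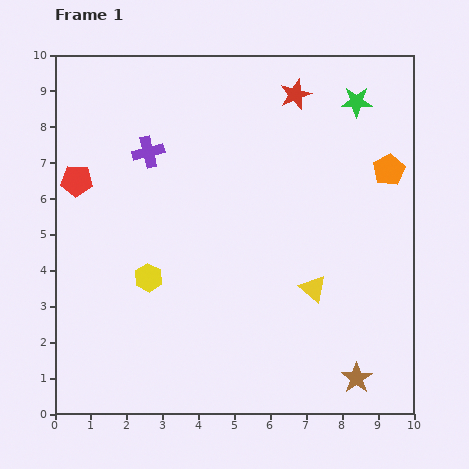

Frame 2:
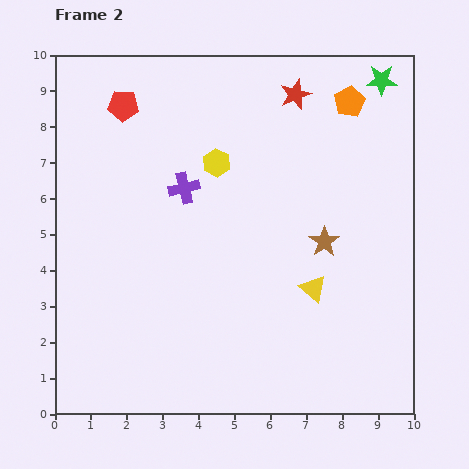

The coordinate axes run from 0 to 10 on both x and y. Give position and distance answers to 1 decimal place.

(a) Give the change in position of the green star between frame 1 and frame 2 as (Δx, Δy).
(0.7, 0.6)

The green star was at (8.4, 8.7) in frame 1 and (9.1, 9.3) in frame 2.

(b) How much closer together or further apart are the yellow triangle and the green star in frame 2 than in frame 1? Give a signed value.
+0.8

Distance in frame 1: 5.3. Distance in frame 2: 6.1.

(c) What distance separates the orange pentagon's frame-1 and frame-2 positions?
2.2

The orange pentagon moved from (9.3, 6.8) to (8.2, 8.7), a distance of √(1.1² + 1.9²) ≈ 2.2.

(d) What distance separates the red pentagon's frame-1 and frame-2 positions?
2.5

The red pentagon moved from (0.6, 6.5) to (1.9, 8.6), a distance of √(1.3² + 2.1²) ≈ 2.5.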